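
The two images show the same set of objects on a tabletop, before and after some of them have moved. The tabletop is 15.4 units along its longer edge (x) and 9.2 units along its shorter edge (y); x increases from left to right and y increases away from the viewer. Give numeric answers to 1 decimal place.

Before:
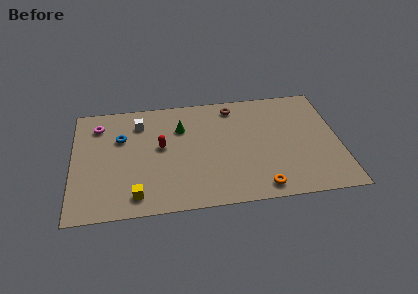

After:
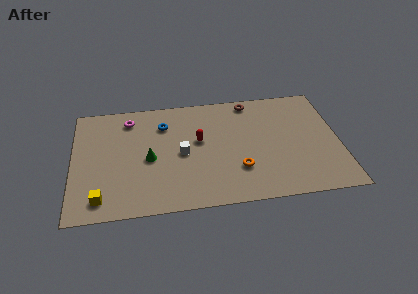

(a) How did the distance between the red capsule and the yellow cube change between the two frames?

+2.9

The distance was about 4.0 in the first image and 6.9 in the second, so they moved 2.9 units further apart.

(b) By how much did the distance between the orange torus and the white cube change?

-5.5

They were about 9.1 units apart before and 3.6 after — 5.5 units closer together.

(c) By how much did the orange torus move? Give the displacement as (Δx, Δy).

(-1.2, 1.6)

From the two frames, the orange torus sits at roughly (10.7, 1.1) before and (9.5, 2.7) after.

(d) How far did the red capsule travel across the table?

2.2

The red capsule was near (5.1, 5.1) before and (7.3, 5.3) after, so it travelled √(2.2² + 0.2²) ≈ 2.2 units.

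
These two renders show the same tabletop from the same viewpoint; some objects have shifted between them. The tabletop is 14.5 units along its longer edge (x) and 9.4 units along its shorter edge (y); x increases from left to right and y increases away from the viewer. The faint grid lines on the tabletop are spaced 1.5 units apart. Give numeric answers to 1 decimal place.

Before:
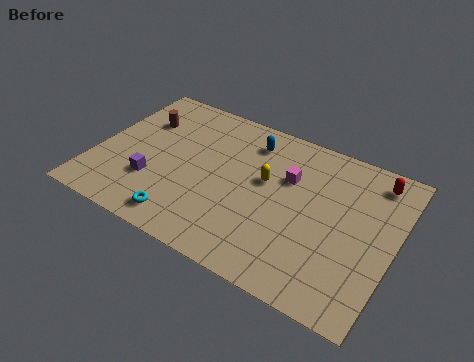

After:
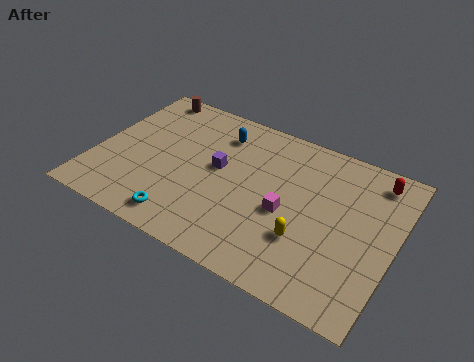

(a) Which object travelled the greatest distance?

the purple cube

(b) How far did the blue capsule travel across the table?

1.5

The blue capsule moved from about (7.1, 7.6) to (5.6, 7.4), a distance of √(1.5² + 0.2²) ≈ 1.5.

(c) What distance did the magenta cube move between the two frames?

2.1

The magenta cube moved from about (9.2, 6.2) to (9.4, 4.1), a distance of √(0.2² + 2.1²) ≈ 2.1.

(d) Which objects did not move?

the red capsule and the cyan torus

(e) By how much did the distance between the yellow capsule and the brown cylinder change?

+3.9

They were about 6.5 units apart before and 10.4 after — 3.9 units further apart.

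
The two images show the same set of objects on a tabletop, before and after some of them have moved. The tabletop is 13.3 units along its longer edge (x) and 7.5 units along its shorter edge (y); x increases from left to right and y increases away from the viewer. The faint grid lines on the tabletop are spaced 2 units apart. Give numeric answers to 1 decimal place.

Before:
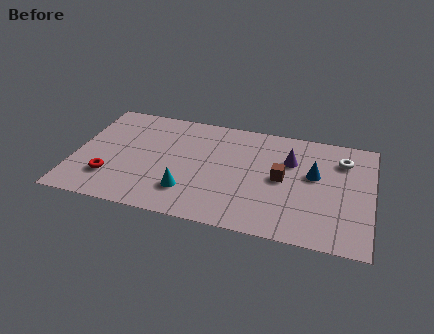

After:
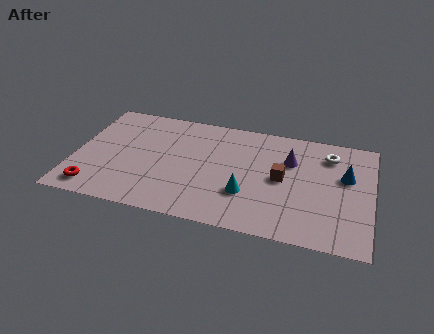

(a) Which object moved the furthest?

the cyan cone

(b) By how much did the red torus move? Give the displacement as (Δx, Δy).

(-0.6, -0.9)

The red torus was at about (1.7, 2.0) and moved to about (1.1, 1.1).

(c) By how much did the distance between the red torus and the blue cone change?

+2.2

The distance was about 9.3 in the first image and 11.5 in the second, so they moved 2.2 units further apart.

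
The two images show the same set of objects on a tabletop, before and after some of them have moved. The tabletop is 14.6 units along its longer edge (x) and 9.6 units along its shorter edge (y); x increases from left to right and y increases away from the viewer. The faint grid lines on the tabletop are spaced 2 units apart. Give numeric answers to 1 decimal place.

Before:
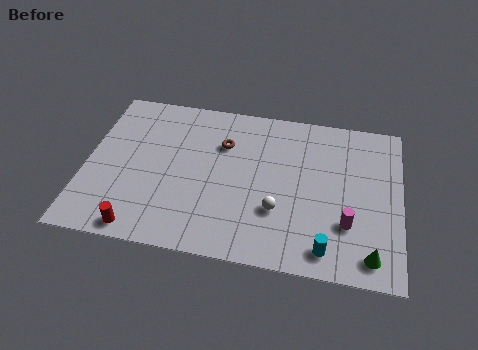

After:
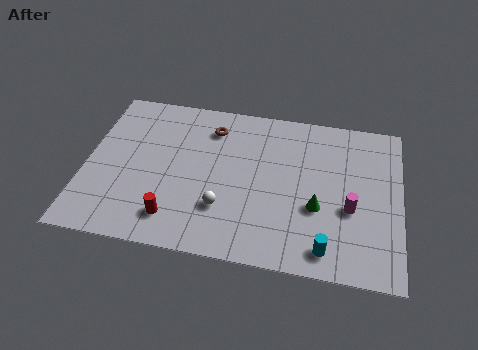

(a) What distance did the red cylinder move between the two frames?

1.7

The red cylinder was near (2.8, 0.9) before and (4.3, 1.8) after, so it travelled √(1.5² + 0.9²) ≈ 1.7 units.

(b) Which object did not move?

the cyan cylinder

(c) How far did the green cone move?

3.4

From (13.3, 1.3) to (10.8, 3.6), the green cone covered √(2.5² + 2.3²) ≈ 3.4 units.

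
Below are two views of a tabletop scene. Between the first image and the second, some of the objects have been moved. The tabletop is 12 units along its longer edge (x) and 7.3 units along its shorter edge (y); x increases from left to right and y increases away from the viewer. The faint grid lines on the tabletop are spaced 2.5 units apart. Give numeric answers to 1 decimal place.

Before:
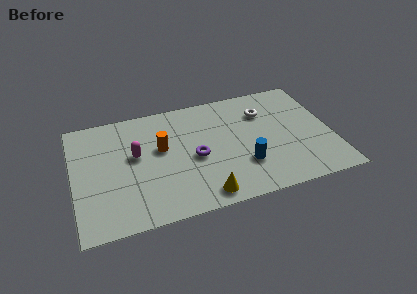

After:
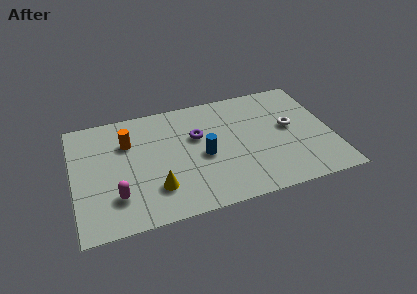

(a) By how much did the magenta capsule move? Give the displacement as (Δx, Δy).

(-1.0, -2.3)

The magenta capsule started near (2.9, 4.2) and ended near (1.9, 1.9).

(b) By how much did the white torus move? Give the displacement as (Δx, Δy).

(1.1, -1.3)

The white torus was at about (9.0, 5.3) and moved to about (10.1, 4.0).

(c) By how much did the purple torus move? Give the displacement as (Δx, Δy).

(0.2, 1.3)

The purple torus started near (5.6, 3.3) and ended near (5.8, 4.6).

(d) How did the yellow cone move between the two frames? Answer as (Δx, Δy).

(-2.1, 1.0)

The yellow cone started near (5.8, 0.9) and ended near (3.7, 1.9).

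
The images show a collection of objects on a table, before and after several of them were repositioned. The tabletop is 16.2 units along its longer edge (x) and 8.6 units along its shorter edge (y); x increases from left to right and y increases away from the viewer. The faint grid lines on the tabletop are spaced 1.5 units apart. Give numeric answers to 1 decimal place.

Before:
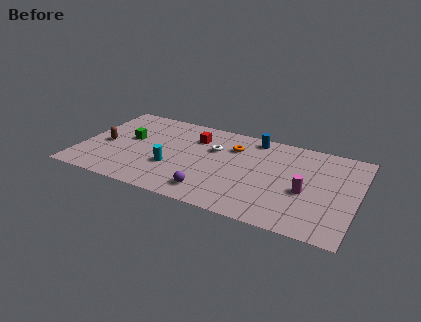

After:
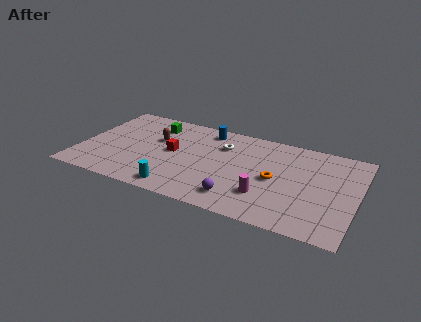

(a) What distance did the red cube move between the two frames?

2.2

The red cube was near (6.5, 6.4) before and (5.4, 4.5) after, so it travelled √(1.1² + 1.9²) ≈ 2.2 units.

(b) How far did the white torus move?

0.7

From (7.7, 5.7) to (8.2, 6.2), the white torus covered √(0.5² + 0.5²) ≈ 0.7 units.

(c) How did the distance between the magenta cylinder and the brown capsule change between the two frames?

-4.5

They were about 11.9 units apart before and 7.4 after — 4.5 units closer together.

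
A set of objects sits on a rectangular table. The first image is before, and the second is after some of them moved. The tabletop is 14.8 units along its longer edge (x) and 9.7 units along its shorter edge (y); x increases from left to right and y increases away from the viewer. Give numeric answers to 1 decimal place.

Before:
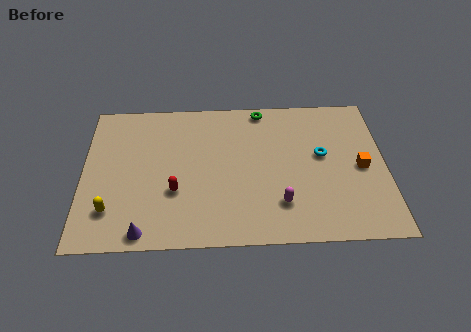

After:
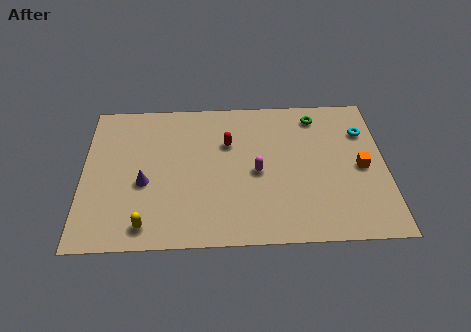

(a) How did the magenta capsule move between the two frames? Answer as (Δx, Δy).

(-1.1, 2.1)

The magenta capsule started near (9.6, 2.4) and ended near (8.5, 4.5).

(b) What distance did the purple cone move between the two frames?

3.1

From (3.0, 0.9) to (3.0, 4.0), the purple cone covered √(0.0² + 3.1²) ≈ 3.1 units.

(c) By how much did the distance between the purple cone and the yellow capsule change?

+0.6

The distance was about 2.1 in the first image and 2.7 in the second, so they moved 0.6 units further apart.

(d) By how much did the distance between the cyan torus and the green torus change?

-1.8

They were about 4.4 units apart before and 2.6 after — 1.8 units closer together.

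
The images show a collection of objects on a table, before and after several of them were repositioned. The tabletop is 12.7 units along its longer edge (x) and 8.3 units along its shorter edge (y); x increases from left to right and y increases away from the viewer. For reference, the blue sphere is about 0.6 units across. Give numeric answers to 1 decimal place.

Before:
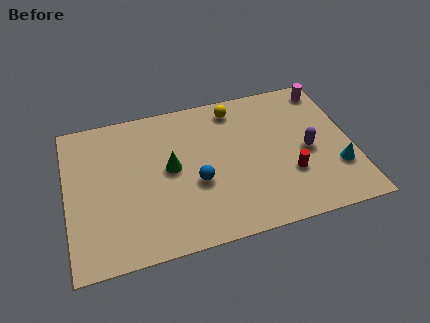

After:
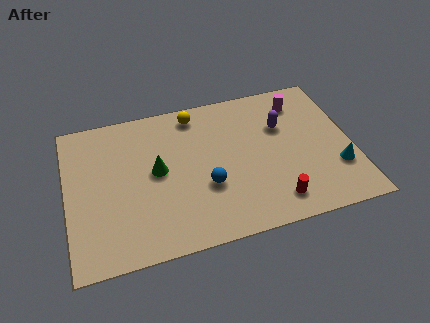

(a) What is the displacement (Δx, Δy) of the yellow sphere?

(-1.8, 0.1)

The yellow sphere was at about (7.7, 7.1) and moved to about (5.9, 7.2).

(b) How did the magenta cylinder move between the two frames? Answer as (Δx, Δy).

(-1.3, -0.5)

The magenta cylinder was at about (11.9, 7.2) and moved to about (10.6, 6.7).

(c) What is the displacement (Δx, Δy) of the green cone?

(-0.6, 0.0)

From the two frames, the green cone sits at roughly (4.6, 4.4) before and (4.0, 4.4) after.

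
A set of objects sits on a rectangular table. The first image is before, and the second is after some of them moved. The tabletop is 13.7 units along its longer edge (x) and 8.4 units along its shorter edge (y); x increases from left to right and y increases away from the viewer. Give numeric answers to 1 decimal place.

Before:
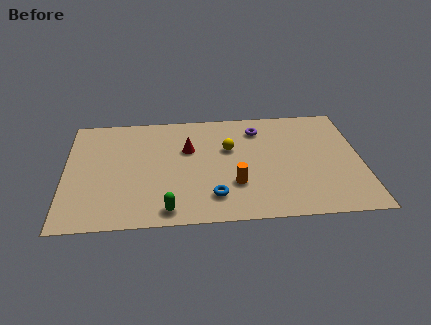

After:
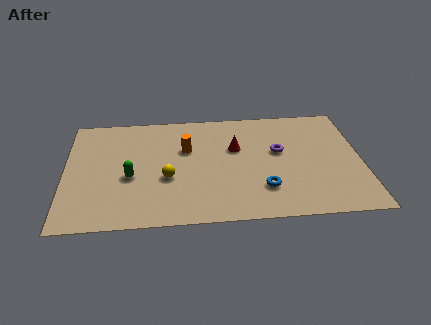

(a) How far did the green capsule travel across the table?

3.0

The green capsule was near (4.7, 1.0) before and (3.0, 3.5) after, so it travelled √(1.7² + 2.5²) ≈ 3.0 units.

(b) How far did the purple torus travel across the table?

2.0

The purple torus was near (9.0, 6.7) before and (9.9, 4.9) after, so it travelled √(0.9² + 1.8²) ≈ 2.0 units.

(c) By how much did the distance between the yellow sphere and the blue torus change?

+0.9

The distance was about 3.6 in the first image and 4.5 in the second, so they moved 0.9 units further apart.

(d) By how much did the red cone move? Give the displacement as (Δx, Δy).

(2.2, -0.1)

From the two frames, the red cone sits at roughly (5.7, 5.4) before and (7.9, 5.3) after.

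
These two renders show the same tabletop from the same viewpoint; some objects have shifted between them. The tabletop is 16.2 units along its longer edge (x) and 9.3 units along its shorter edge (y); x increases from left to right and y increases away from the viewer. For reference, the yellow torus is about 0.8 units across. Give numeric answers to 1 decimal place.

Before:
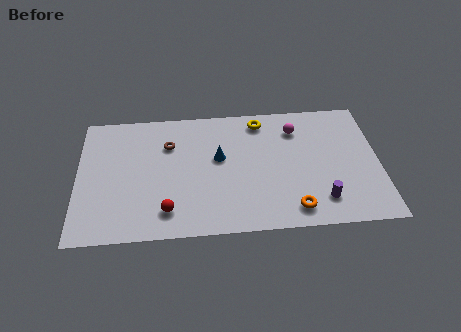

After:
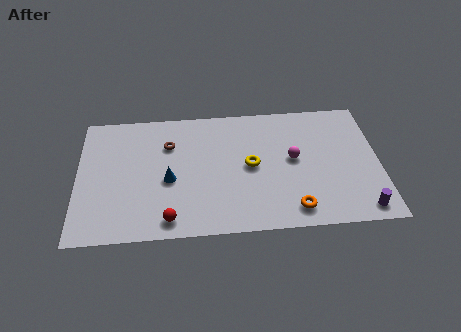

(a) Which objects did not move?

the brown torus and the orange torus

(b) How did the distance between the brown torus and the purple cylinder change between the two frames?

+2.2

Before: roughly 9.4 units apart; after: 11.6. That's 2.2 units further apart.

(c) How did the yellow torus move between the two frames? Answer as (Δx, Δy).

(-0.6, -3.3)

The yellow torus was at about (9.9, 8.0) and moved to about (9.3, 4.7).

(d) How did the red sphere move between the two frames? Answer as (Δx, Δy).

(0.1, -0.6)

The red sphere started near (4.8, 1.8) and ended near (4.9, 1.2).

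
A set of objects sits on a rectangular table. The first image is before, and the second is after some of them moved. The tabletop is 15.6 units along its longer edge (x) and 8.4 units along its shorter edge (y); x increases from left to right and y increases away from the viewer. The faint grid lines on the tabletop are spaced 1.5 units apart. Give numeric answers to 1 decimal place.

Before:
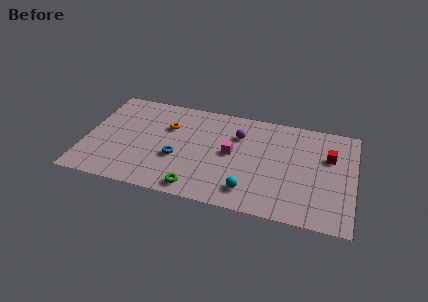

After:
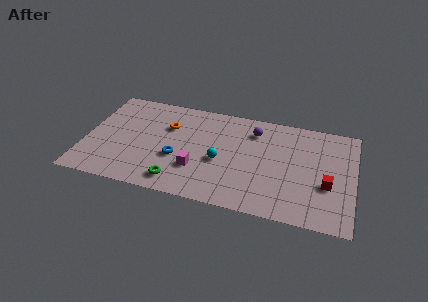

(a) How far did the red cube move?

2.3

From (14.1, 5.5) to (14.1, 3.2), the red cube covered √(0.0² + 2.3²) ≈ 2.3 units.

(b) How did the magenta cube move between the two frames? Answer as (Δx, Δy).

(-1.9, -1.8)

The magenta cube started near (8.5, 4.4) and ended near (6.6, 2.6).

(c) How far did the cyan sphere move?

2.7

The cyan sphere was near (9.7, 1.6) before and (7.9, 3.6) after, so it travelled √(1.8² + 2.0²) ≈ 2.7 units.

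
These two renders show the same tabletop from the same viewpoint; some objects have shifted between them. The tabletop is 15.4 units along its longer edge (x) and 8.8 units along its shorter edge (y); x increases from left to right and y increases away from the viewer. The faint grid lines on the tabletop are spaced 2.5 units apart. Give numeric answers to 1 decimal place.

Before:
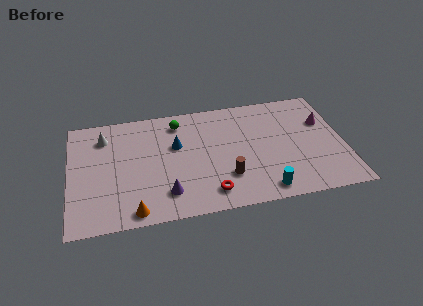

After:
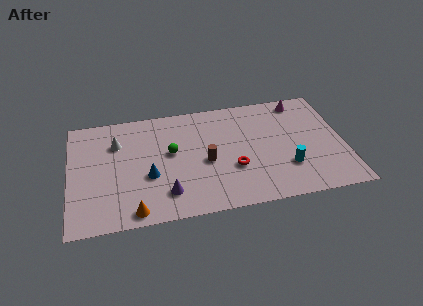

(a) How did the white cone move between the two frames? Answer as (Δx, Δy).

(0.7, -0.6)

From the two frames, the white cone sits at roughly (2.0, 6.9) before and (2.7, 6.3) after.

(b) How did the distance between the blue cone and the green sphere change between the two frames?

+0.3

They were about 1.8 units apart before and 2.1 after — 0.3 units further apart.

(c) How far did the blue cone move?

2.6

From (6.0, 5.5) to (4.4, 3.4), the blue cone covered √(1.6² + 2.1²) ≈ 2.6 units.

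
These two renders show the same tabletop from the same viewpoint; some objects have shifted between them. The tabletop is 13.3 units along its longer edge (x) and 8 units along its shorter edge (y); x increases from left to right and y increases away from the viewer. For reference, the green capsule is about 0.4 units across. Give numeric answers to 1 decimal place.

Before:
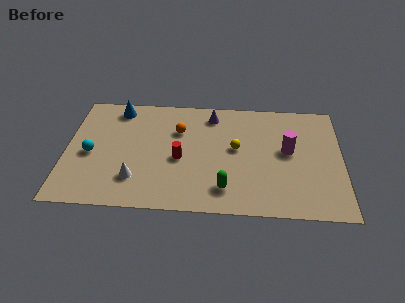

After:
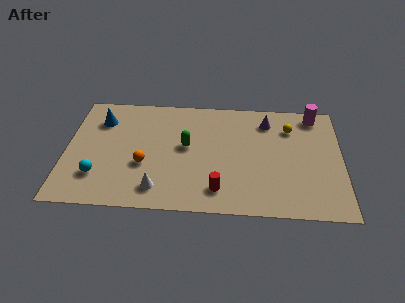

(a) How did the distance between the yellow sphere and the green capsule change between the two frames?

+2.4

Before: roughly 2.8 units apart; after: 5.2. That's 2.4 units further apart.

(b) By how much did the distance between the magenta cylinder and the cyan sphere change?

+2.0

They were about 9.5 units apart before and 11.5 after — 2.0 units further apart.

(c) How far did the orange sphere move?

3.0

The orange sphere was near (5.4, 5.5) before and (3.8, 3.0) after, so it travelled √(1.6² + 2.5²) ≈ 3.0 units.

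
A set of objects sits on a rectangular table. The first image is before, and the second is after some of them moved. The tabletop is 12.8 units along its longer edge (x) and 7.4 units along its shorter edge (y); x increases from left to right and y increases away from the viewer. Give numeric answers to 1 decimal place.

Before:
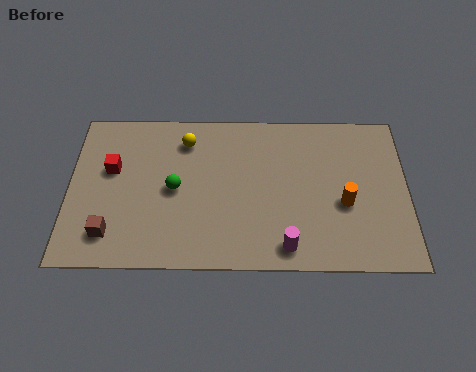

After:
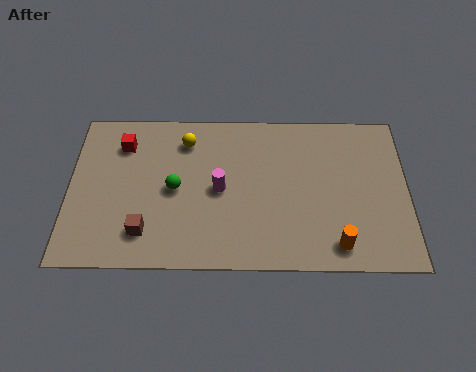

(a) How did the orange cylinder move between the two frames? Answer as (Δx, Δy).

(-0.3, -1.9)

From the two frames, the orange cylinder sits at roughly (10.4, 3.0) before and (10.1, 1.1) after.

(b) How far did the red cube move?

1.3

The red cube was near (1.6, 4.5) before and (2.0, 5.7) after, so it travelled √(0.4² + 1.2²) ≈ 1.3 units.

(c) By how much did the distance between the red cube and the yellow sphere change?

-0.7

The distance was about 3.1 in the first image and 2.4 in the second, so they moved 0.7 units closer together.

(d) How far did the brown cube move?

1.3

The brown cube was near (1.6, 1.5) before and (2.9, 1.6) after, so it travelled √(1.3² + 0.1²) ≈ 1.3 units.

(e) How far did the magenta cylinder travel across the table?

3.6

From (8.2, 1.0) to (5.7, 3.6), the magenta cylinder covered √(2.5² + 2.6²) ≈ 3.6 units.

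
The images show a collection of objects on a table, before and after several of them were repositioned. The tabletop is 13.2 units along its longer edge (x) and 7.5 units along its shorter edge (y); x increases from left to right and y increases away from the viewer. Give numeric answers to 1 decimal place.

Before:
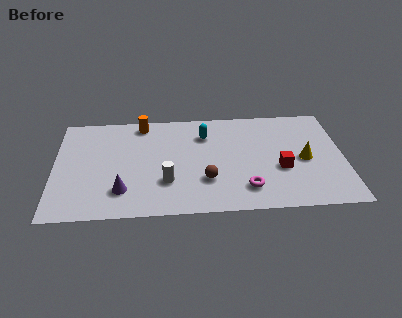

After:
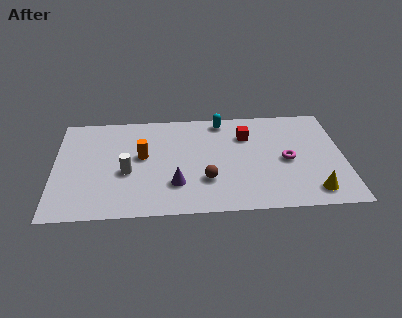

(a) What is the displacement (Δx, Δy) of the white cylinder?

(-1.8, 0.8)

The white cylinder started near (5.1, 2.3) and ended near (3.3, 3.1).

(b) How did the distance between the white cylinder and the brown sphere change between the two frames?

+1.9

Before: roughly 1.8 units apart; after: 3.7. That's 1.9 units further apart.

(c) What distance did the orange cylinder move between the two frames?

2.4

The orange cylinder was near (4.0, 6.6) before and (4.0, 4.2) after, so it travelled √(0.0² + 2.4²) ≈ 2.4 units.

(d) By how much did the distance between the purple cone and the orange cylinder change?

-2.3

They were about 4.9 units apart before and 2.6 after — 2.3 units closer together.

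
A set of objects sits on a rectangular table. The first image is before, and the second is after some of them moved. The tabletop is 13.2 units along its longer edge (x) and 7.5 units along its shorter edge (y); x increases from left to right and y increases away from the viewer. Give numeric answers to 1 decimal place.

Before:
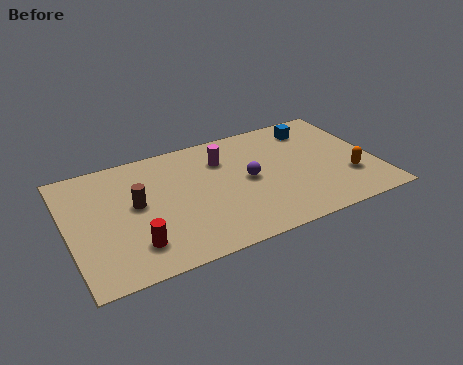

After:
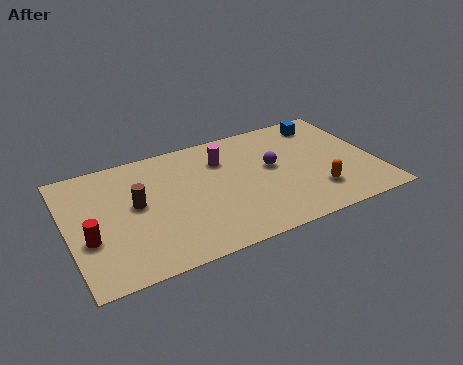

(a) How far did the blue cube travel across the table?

0.5

From (10.9, 6.1) to (11.4, 6.3), the blue cube covered √(0.5² + 0.2²) ≈ 0.5 units.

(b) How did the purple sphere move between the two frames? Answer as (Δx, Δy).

(1.1, 0.4)

The purple sphere started near (7.7, 3.8) and ended near (8.8, 4.2).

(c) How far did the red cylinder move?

2.1

The red cylinder was near (2.6, 1.7) before and (0.8, 2.8) after, so it travelled √(1.8² + 1.1²) ≈ 2.1 units.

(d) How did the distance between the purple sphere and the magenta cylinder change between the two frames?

+0.5

They were about 1.9 units apart before and 2.4 after — 0.5 units further apart.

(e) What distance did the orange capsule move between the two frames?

1.6

The orange capsule was near (11.9, 2.3) before and (10.4, 1.9) after, so it travelled √(1.5² + 0.4²) ≈ 1.6 units.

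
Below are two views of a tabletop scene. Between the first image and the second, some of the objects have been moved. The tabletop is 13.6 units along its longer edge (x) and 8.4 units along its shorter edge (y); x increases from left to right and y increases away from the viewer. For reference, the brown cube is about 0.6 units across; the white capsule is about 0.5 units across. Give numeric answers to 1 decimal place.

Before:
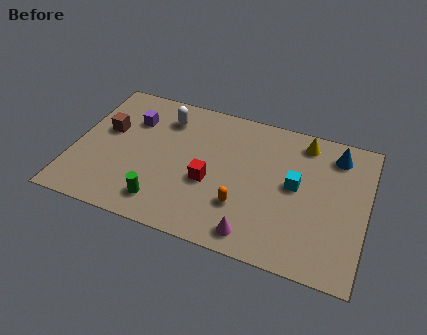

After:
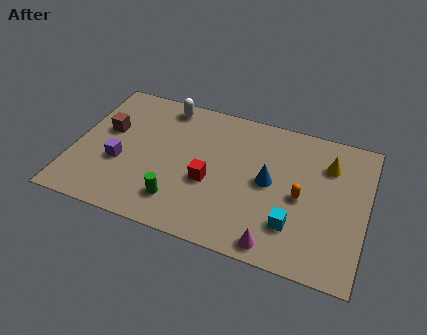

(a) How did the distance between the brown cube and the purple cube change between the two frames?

+0.5

The distance was about 1.5 in the first image and 2.0 in the second, so they moved 0.5 units further apart.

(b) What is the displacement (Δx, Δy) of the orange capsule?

(2.6, 1.4)

The orange capsule was at about (8.0, 2.5) and moved to about (10.6, 3.9).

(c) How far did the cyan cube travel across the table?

2.3

The cyan cube was near (10.3, 4.5) before and (10.4, 2.2) after, so it travelled √(0.1² + 2.3²) ≈ 2.3 units.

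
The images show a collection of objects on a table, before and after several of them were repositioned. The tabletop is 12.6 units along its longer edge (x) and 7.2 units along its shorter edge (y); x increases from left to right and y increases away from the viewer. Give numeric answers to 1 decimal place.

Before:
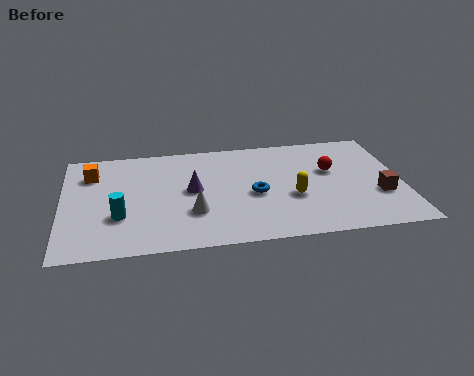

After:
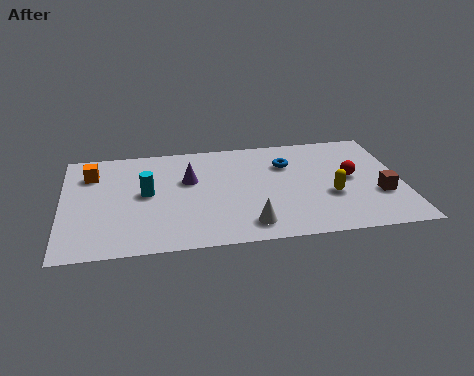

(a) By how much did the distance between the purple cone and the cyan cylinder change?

-1.3

They were about 3.0 units apart before and 1.7 after — 1.3 units closer together.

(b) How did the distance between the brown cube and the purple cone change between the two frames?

+0.3

Before: roughly 7.0 units apart; after: 7.3. That's 0.3 units further apart.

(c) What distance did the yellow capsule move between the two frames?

1.4

From (8.5, 2.8) to (9.9, 2.7), the yellow capsule covered √(1.4² + 0.1²) ≈ 1.4 units.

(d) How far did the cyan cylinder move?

1.7

The cyan cylinder moved from about (2.1, 2.4) to (3.1, 3.8), a distance of √(1.0² + 1.4²) ≈ 1.7.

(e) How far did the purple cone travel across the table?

0.7

The purple cone moved from about (4.8, 3.8) to (4.7, 4.5), a distance of √(0.1² + 0.7²) ≈ 0.7.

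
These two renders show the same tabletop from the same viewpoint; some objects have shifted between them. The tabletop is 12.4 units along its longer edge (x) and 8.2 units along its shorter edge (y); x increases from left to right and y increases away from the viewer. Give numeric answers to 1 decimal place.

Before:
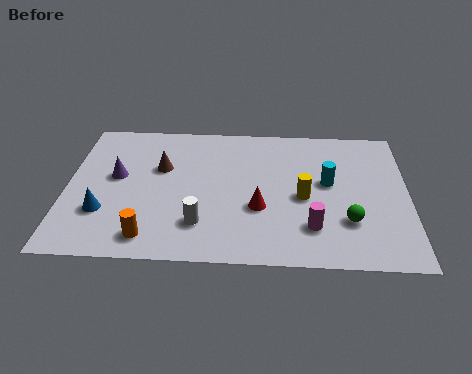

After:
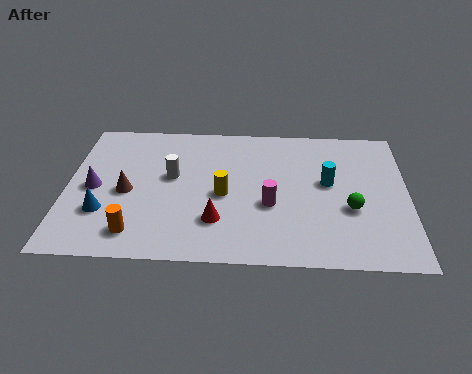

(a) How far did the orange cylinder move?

0.5

The orange cylinder was near (3.1, 1.2) before and (2.6, 1.4) after, so it travelled √(0.5² + 0.2²) ≈ 0.5 units.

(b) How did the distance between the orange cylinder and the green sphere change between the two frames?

+0.7

The distance was about 7.2 in the first image and 7.9 in the second, so they moved 0.7 units further apart.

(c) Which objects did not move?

the blue cone and the cyan cylinder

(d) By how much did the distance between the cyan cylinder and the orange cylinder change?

+0.4

The distance was about 7.2 in the first image and 7.6 in the second, so they moved 0.4 units further apart.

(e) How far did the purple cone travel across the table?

1.1

The purple cone was near (1.8, 4.6) before and (1.0, 3.9) after, so it travelled √(0.8² + 0.7²) ≈ 1.1 units.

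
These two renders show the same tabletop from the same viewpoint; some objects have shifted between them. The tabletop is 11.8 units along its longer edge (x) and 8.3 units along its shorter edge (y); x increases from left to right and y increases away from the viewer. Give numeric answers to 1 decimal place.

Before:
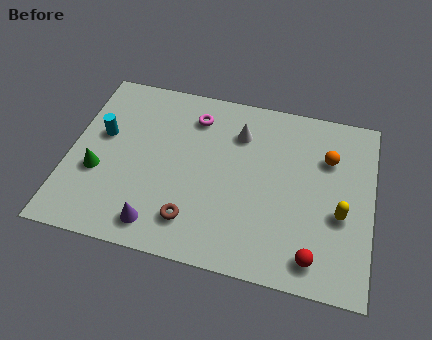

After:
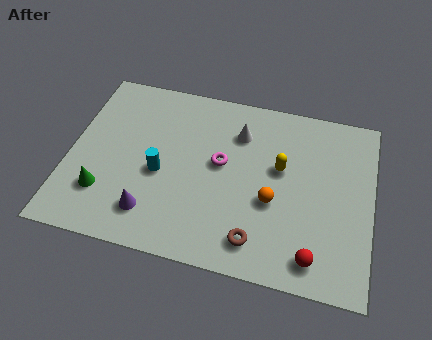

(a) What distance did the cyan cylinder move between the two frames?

2.7

From (1.2, 4.9) to (3.6, 3.6), the cyan cylinder covered √(2.4² + 1.3²) ≈ 2.7 units.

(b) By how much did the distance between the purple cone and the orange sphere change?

-2.9

They were about 7.8 units apart before and 4.9 after — 2.9 units closer together.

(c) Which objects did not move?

the white cone and the red sphere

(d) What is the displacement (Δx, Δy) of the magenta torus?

(1.2, -2.0)

The magenta torus was at about (4.7, 6.6) and moved to about (5.9, 4.6).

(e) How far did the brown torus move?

2.5

The brown torus moved from about (5.0, 1.7) to (7.5, 1.4), a distance of √(2.5² + 0.3²) ≈ 2.5.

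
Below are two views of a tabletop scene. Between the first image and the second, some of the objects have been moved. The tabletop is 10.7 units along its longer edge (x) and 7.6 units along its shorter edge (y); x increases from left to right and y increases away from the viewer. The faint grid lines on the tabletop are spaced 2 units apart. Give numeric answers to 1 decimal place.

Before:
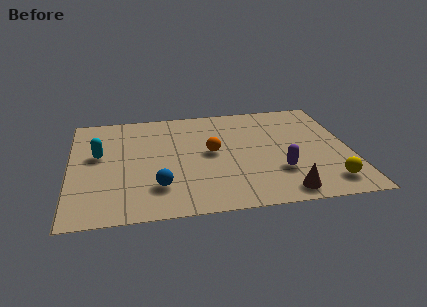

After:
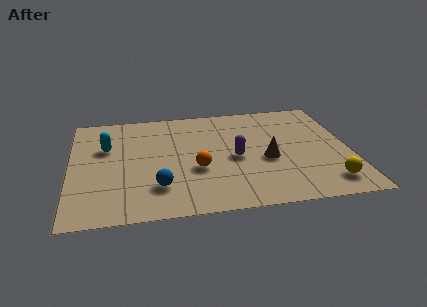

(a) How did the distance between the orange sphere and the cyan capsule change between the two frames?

-0.4

They were about 4.3 units apart before and 3.9 after — 0.4 units closer together.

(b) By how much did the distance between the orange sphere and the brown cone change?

-1.3

The distance was about 4.0 in the first image and 2.7 in the second, so they moved 1.3 units closer together.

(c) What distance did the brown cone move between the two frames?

2.4

The brown cone moved from about (8.0, 0.9) to (7.5, 3.2), a distance of √(0.5² + 2.3²) ≈ 2.4.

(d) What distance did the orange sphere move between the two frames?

1.3

From (5.4, 4.0) to (4.8, 2.9), the orange sphere covered √(0.6² + 1.1²) ≈ 1.3 units.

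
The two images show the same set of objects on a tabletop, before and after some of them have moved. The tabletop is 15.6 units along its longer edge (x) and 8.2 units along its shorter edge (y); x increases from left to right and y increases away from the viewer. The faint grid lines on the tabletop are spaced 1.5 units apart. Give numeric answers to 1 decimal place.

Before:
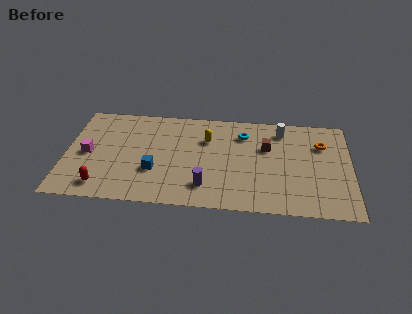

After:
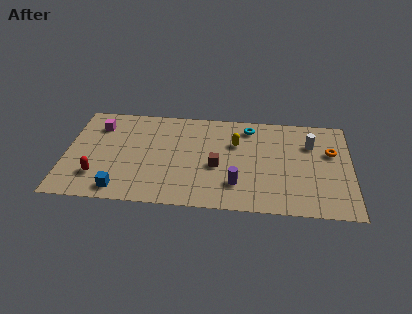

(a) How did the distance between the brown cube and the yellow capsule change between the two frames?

-1.1

Before: roughly 3.3 units apart; after: 2.2. That's 1.1 units closer together.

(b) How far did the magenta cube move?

2.5

From (1.2, 3.9) to (1.7, 6.3), the magenta cube covered √(0.5² + 2.4²) ≈ 2.5 units.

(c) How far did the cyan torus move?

0.7

The cyan torus was near (9.7, 6.3) before and (10.0, 6.9) after, so it travelled √(0.3² + 0.6²) ≈ 0.7 units.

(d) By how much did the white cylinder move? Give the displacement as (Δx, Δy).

(1.6, -1.0)

From the two frames, the white cylinder sits at roughly (11.8, 6.8) before and (13.4, 5.8) after.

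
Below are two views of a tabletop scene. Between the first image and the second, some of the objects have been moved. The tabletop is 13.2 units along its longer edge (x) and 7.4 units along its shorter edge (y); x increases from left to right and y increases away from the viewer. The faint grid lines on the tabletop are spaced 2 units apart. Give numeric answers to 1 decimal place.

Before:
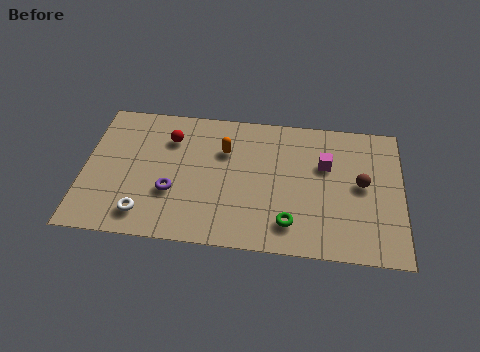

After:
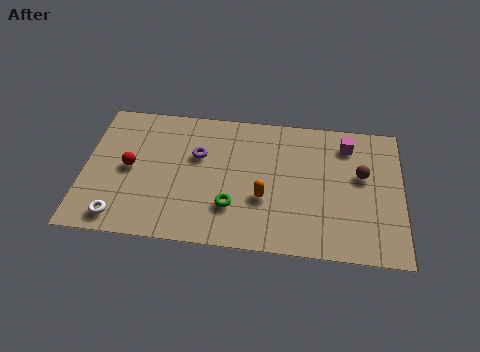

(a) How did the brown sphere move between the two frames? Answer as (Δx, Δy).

(0.0, 0.5)

The brown sphere was at about (11.5, 3.9) and moved to about (11.5, 4.4).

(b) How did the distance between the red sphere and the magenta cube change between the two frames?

+2.8

The distance was about 6.5 in the first image and 9.3 in the second, so they moved 2.8 units further apart.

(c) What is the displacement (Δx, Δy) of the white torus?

(-1.0, -0.3)

From the two frames, the white torus sits at roughly (2.6, 1.3) before and (1.6, 1.0) after.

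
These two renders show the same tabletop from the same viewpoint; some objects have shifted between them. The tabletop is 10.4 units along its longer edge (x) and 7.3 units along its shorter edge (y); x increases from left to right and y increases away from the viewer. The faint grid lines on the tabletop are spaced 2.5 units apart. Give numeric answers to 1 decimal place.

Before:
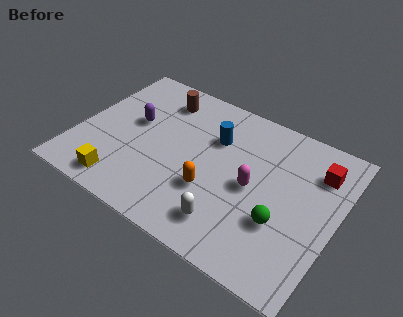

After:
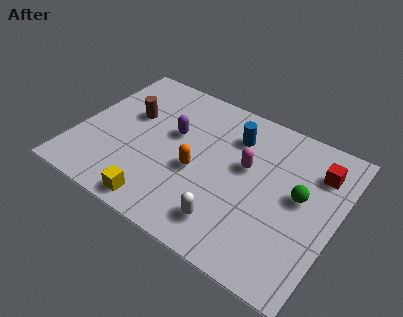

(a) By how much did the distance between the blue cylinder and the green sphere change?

-0.7

Before: roughly 4.0 units apart; after: 3.3. That's 0.7 units closer together.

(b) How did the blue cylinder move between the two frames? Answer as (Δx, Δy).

(0.7, 0.5)

The blue cylinder started near (5.3, 5.0) and ended near (6.0, 5.5).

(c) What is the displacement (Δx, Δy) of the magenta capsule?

(-0.4, 0.8)

The magenta capsule started near (7.1, 3.5) and ended near (6.7, 4.3).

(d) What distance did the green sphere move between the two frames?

1.6

The green sphere was near (8.4, 2.5) before and (8.9, 4.0) after, so it travelled √(0.5² + 1.5²) ≈ 1.6 units.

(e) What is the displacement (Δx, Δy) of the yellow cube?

(1.6, -0.2)

The yellow cube started near (2.2, 1.0) and ended near (3.8, 0.8).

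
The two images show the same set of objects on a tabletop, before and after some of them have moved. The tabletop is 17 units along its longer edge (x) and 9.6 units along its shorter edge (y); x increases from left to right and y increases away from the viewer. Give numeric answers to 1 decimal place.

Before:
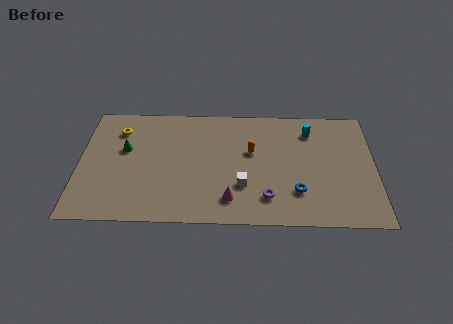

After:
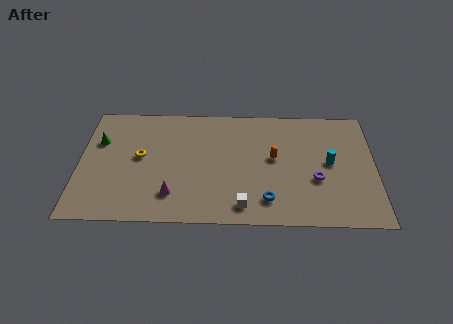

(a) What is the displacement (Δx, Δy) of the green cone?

(-1.5, 0.6)

From the two frames, the green cone sits at roughly (2.6, 5.8) before and (1.1, 6.4) after.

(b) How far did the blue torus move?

1.8

The blue torus moved from about (12.5, 2.6) to (10.8, 1.9), a distance of √(1.7² + 0.7²) ≈ 1.8.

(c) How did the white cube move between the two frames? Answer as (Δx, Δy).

(0.0, -1.6)

From the two frames, the white cube sits at roughly (9.4, 3.0) before and (9.4, 1.4) after.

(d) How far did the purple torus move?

3.2

The purple torus moved from about (10.8, 2.1) to (13.6, 3.6), a distance of √(2.8² + 1.5²) ≈ 3.2.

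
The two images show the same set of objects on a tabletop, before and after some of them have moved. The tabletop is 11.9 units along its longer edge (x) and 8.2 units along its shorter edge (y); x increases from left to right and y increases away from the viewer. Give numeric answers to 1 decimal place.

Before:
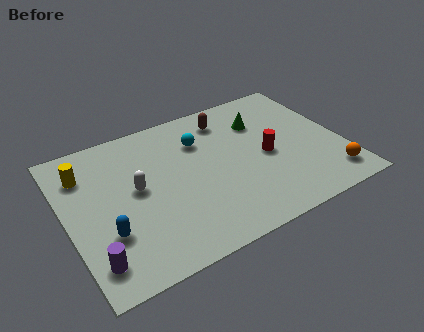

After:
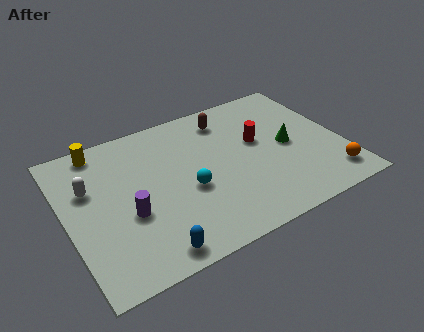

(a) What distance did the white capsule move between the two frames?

2.1

From (3.0, 4.4) to (1.1, 5.3), the white capsule covered √(1.9² + 0.9²) ≈ 2.1 units.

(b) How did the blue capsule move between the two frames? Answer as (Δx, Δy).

(1.6, -1.7)

The blue capsule started near (1.5, 2.6) and ended near (3.1, 0.9).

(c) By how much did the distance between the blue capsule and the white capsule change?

+2.5

Before: roughly 2.3 units apart; after: 4.8. That's 2.5 units further apart.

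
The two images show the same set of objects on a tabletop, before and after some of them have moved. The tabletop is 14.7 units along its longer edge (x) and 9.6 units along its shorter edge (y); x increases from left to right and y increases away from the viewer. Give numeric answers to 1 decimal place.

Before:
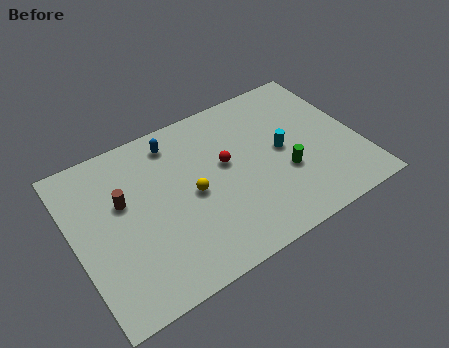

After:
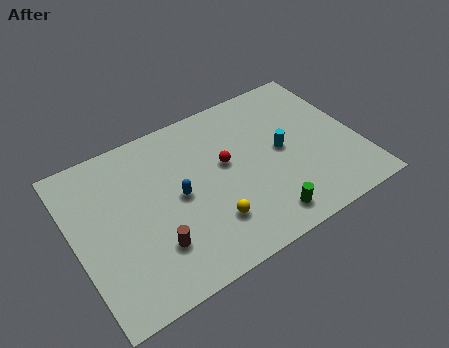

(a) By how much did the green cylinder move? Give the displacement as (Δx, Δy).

(-1.5, -2.1)

The green cylinder started near (10.7, 3.5) and ended near (9.2, 1.4).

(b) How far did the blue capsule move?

3.3

The blue capsule moved from about (5.6, 8.1) to (5.3, 4.8), a distance of √(0.3² + 3.3²) ≈ 3.3.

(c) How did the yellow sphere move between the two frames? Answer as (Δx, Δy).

(0.6, -2.1)

From the two frames, the yellow sphere sits at roughly (6.0, 4.6) before and (6.6, 2.5) after.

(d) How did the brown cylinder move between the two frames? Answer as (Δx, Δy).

(1.1, -3.3)

The brown cylinder started near (2.6, 5.9) and ended near (3.7, 2.6).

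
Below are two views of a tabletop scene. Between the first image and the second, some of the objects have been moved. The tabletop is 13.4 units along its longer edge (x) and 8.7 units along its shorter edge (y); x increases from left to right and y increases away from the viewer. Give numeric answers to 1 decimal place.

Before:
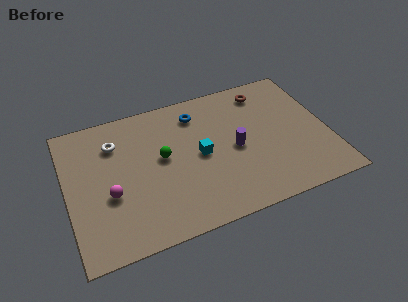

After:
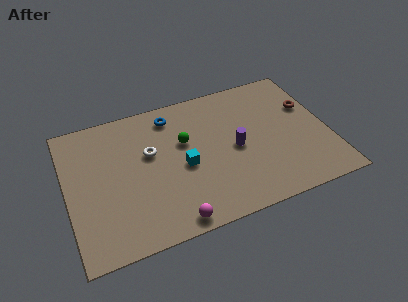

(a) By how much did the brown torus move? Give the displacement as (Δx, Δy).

(2.1, -1.7)

From the two frames, the brown torus sits at roughly (10.5, 7.3) before and (12.6, 5.6) after.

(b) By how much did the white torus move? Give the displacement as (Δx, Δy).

(1.7, -1.2)

The white torus started near (2.6, 6.5) and ended near (4.3, 5.3).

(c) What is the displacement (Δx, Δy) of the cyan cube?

(-0.9, -0.4)

The cyan cube was at about (6.8, 4.3) and moved to about (5.9, 3.9).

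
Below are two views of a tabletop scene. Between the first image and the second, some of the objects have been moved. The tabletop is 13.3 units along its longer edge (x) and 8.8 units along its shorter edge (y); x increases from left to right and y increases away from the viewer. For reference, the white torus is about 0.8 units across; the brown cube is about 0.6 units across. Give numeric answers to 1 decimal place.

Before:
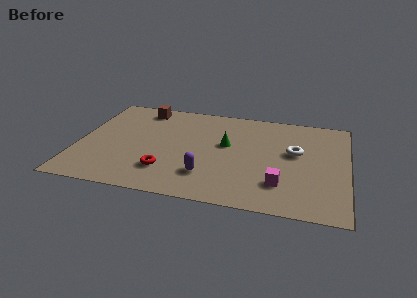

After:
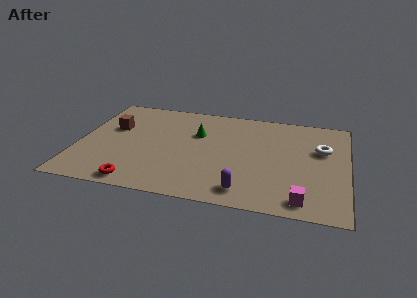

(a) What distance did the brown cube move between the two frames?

2.5

From (2.9, 7.6) to (1.6, 5.5), the brown cube covered √(1.3² + 2.1²) ≈ 2.5 units.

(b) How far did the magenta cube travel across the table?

1.6

The magenta cube was near (10.1, 2.2) before and (11.2, 1.1) after, so it travelled √(1.1² + 1.1²) ≈ 1.6 units.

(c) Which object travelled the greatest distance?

the brown cube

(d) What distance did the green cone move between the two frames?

1.7

The green cone moved from about (7.3, 5.1) to (5.8, 5.8), a distance of √(1.5² + 0.7²) ≈ 1.7.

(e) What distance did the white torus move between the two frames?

1.4

The white torus was near (10.7, 5.1) before and (12.0, 5.6) after, so it travelled √(1.3² + 0.5²) ≈ 1.4 units.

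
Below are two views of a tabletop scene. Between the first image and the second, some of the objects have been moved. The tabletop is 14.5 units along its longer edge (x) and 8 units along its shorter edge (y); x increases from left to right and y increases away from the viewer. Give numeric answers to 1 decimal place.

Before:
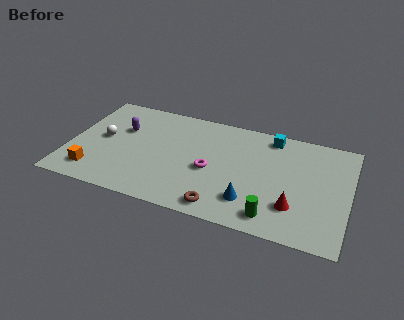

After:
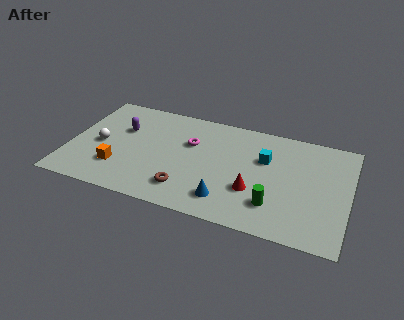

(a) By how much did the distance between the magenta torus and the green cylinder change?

+1.5

They were about 4.1 units apart before and 5.6 after — 1.5 units further apart.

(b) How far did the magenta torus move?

2.1

The magenta torus was near (7.4, 3.5) before and (6.2, 5.2) after, so it travelled √(1.2² + 1.7²) ≈ 2.1 units.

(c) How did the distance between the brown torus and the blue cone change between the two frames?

+0.4

Before: roughly 1.7 units apart; after: 2.1. That's 0.4 units further apart.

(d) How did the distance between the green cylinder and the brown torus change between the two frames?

+1.9

They were about 2.6 units apart before and 4.5 after — 1.9 units further apart.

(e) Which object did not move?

the purple capsule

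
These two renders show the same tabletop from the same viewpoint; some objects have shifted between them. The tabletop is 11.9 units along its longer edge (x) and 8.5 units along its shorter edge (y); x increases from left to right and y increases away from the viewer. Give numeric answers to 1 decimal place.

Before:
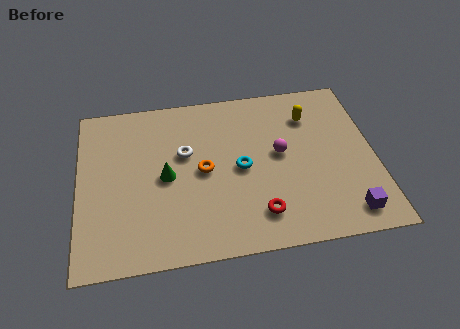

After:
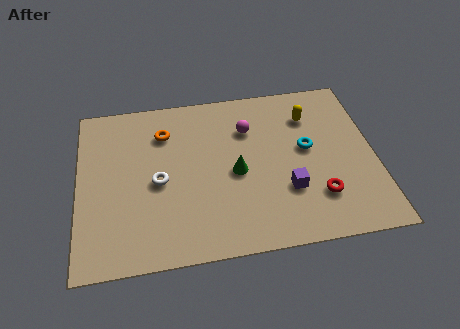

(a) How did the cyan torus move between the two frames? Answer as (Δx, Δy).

(2.7, 0.6)

The cyan torus was at about (6.5, 4.1) and moved to about (9.2, 4.7).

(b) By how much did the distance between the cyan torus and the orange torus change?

+4.4

The distance was about 1.5 in the first image and 5.9 in the second, so they moved 4.4 units further apart.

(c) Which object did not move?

the yellow capsule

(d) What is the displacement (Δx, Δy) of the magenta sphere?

(-1.2, 1.5)

The magenta sphere was at about (8.1, 4.6) and moved to about (6.9, 6.1).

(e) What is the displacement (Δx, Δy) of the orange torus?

(-1.5, 2.2)

The orange torus started near (5.0, 4.2) and ended near (3.5, 6.4).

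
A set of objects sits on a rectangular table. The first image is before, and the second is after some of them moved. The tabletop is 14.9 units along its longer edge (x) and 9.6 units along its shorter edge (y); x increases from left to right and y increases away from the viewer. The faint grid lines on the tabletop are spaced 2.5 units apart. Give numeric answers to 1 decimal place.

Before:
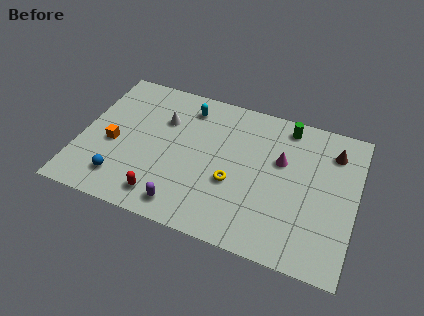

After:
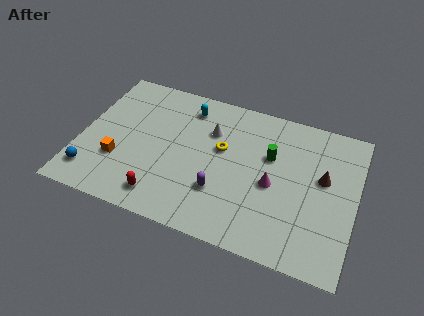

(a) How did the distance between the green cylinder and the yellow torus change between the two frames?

-2.7

Before: roughly 5.3 units apart; after: 2.6. That's 2.7 units closer together.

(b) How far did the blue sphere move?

1.6

The blue sphere was near (2.5, 1.9) before and (0.9, 1.8) after, so it travelled √(1.6² + 0.1²) ≈ 1.6 units.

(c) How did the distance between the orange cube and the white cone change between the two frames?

+2.4

Before: roughly 3.5 units apart; after: 5.9. That's 2.4 units further apart.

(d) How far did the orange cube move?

1.1

The orange cube moved from about (1.8, 4.1) to (2.2, 3.1), a distance of √(0.4² + 1.0²) ≈ 1.1.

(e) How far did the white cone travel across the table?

2.6

The white cone was near (4.3, 6.6) before and (6.9, 6.7) after, so it travelled √(2.6² + 0.1²) ≈ 2.6 units.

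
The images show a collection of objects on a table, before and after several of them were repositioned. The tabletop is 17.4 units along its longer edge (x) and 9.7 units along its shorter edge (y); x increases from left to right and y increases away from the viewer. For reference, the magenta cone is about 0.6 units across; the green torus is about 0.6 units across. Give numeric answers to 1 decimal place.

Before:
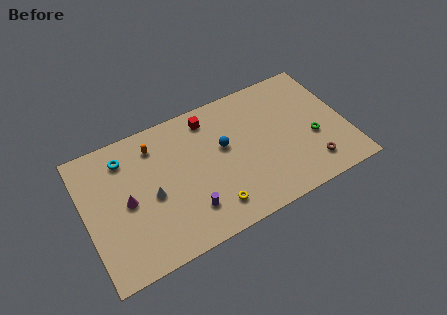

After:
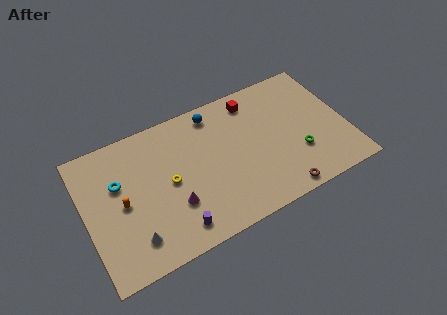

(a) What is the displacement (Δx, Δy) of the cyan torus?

(-0.6, -1.6)

The cyan torus was at about (2.9, 7.8) and moved to about (2.3, 6.2).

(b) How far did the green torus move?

1.3

From (15.1, 3.8) to (14.0, 3.1), the green torus covered √(1.1² + 0.7²) ≈ 1.3 units.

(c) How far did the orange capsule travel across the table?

4.0

The orange capsule moved from about (4.9, 7.8) to (2.4, 4.7), a distance of √(2.5² + 3.1²) ≈ 4.0.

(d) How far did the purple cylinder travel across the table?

1.3

The purple cylinder was near (6.5, 2.3) before and (5.5, 1.5) after, so it travelled √(1.0² + 0.8²) ≈ 1.3 units.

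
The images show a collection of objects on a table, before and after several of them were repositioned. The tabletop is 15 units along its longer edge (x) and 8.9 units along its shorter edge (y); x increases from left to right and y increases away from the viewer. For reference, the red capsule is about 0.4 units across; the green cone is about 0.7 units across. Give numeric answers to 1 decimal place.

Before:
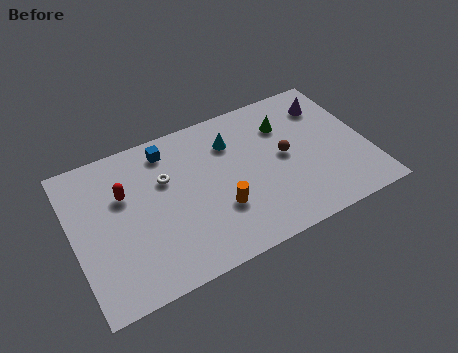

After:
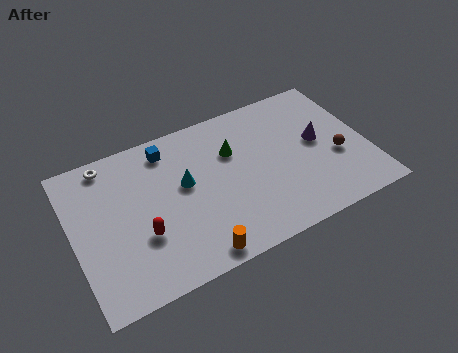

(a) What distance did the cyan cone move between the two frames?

3.0

The cyan cone moved from about (8.3, 6.6) to (5.7, 5.1), a distance of √(2.6² + 1.5²) ≈ 3.0.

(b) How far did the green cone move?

2.8

From (11.1, 6.5) to (8.3, 6.0), the green cone covered √(2.8² + 0.5²) ≈ 2.8 units.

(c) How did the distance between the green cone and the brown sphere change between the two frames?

+3.8

Before: roughly 1.9 units apart; after: 5.7. That's 3.8 units further apart.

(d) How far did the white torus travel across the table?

3.4

The white torus was near (4.8, 5.8) before and (2.1, 7.9) after, so it travelled √(2.7² + 2.1²) ≈ 3.4 units.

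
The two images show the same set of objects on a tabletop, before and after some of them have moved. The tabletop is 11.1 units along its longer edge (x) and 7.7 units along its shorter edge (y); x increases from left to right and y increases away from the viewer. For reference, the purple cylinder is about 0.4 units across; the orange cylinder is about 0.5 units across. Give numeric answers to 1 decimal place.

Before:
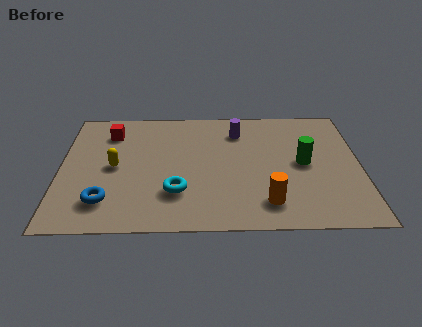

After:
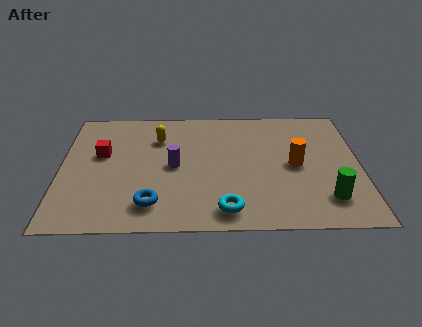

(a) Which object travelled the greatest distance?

the purple cylinder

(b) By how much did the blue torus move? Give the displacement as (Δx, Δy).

(1.7, -0.2)

The blue torus started near (1.7, 1.7) and ended near (3.4, 1.5).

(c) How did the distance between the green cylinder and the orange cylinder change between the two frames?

-0.4

They were about 2.8 units apart before and 2.4 after — 0.4 units closer together.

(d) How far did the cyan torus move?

2.1

The cyan torus moved from about (4.3, 2.2) to (6.1, 1.1), a distance of √(1.8² + 1.1²) ≈ 2.1.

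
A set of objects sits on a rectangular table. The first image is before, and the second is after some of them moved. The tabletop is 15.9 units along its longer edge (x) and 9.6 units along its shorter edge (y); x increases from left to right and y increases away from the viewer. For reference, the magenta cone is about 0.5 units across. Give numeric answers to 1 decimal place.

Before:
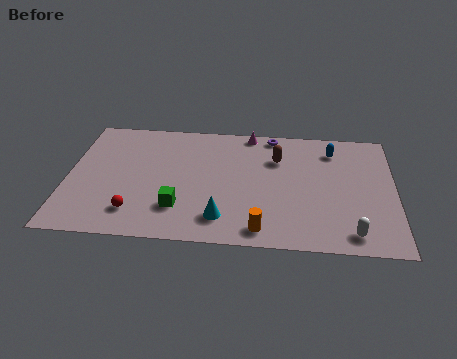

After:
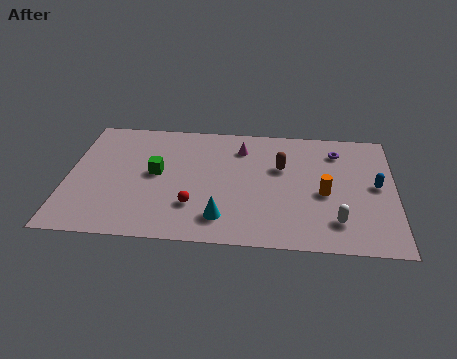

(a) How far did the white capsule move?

1.1

The white capsule moved from about (13.8, 1.3) to (13.1, 2.1), a distance of √(0.7² + 0.8²) ≈ 1.1.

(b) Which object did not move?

the cyan cone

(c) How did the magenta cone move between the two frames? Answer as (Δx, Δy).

(-0.4, -1.3)

The magenta cone was at about (8.8, 8.8) and moved to about (8.4, 7.5).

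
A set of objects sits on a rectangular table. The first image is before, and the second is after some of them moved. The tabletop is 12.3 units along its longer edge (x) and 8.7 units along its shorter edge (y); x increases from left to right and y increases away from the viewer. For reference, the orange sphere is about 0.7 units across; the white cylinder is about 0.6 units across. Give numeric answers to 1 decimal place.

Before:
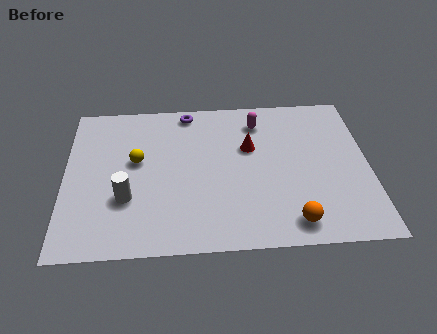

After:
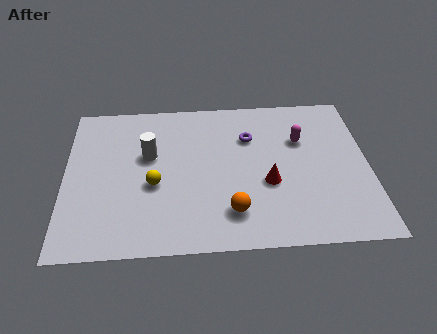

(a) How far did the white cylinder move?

2.6

The white cylinder moved from about (2.5, 2.9) to (3.4, 5.3), a distance of √(0.9² + 2.4²) ≈ 2.6.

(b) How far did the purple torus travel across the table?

3.0

From (5.0, 7.8) to (7.5, 6.1), the purple torus covered √(2.5² + 1.7²) ≈ 3.0 units.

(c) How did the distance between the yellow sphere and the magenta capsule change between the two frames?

+1.0

Before: roughly 5.4 units apart; after: 6.4. That's 1.0 units further apart.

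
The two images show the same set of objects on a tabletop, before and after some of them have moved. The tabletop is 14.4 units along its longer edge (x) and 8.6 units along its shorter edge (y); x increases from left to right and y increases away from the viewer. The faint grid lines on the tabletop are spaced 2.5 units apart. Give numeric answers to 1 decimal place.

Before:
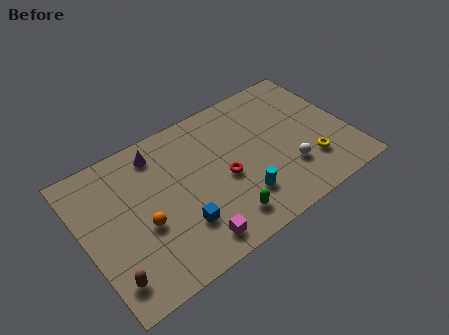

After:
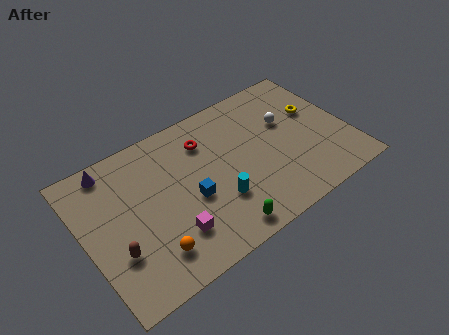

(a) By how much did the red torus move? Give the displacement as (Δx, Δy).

(-0.6, 2.7)

The red torus started near (7.5, 3.8) and ended near (6.9, 6.5).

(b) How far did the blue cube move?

1.4

The blue cube was near (4.8, 2.4) before and (5.6, 3.6) after, so it travelled √(0.8² + 1.2²) ≈ 1.4 units.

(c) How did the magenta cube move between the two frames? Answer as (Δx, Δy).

(-0.9, 1.0)

The magenta cube was at about (5.2, 1.2) and moved to about (4.3, 2.2).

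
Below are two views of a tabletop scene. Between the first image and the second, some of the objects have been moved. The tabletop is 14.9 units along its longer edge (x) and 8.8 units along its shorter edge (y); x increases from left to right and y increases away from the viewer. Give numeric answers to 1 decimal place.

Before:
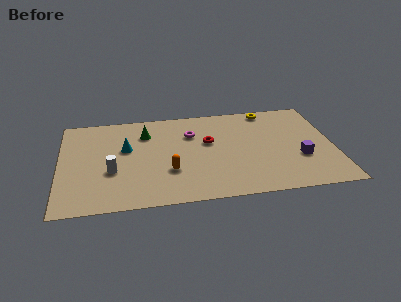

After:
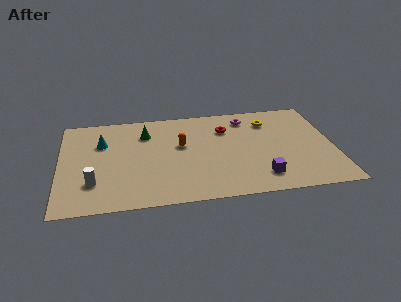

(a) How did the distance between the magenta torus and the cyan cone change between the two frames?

+4.4

They were about 3.7 units apart before and 8.1 after — 4.4 units further apart.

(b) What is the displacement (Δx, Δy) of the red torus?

(1.0, 1.1)

The red torus was at about (8.1, 5.3) and moved to about (9.1, 6.4).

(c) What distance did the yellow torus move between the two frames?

1.1

The yellow torus moved from about (11.5, 7.9) to (11.5, 6.8), a distance of √(0.0² + 1.1²) ≈ 1.1.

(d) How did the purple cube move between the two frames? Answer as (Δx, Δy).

(-2.2, -1.4)

From the two frames, the purple cube sits at roughly (13.0, 3.1) before and (10.8, 1.7) after.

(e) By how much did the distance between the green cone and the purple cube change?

-1.2

Before: roughly 9.0 units apart; after: 7.8. That's 1.2 units closer together.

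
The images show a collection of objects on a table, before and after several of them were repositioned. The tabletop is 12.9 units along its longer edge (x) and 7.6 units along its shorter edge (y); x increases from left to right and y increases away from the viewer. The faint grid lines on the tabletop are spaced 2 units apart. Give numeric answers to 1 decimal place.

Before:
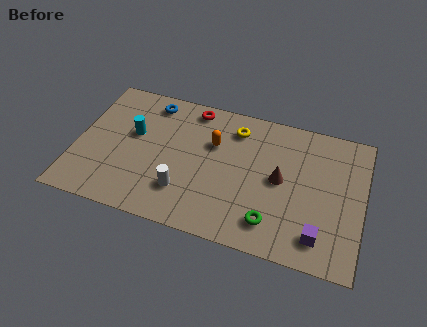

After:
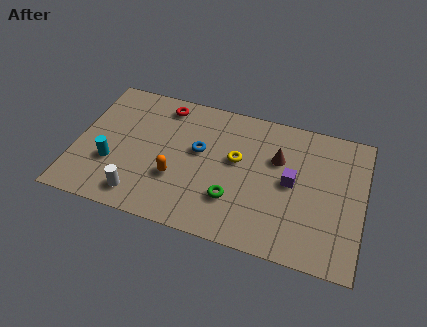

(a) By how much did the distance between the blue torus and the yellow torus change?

-2.2

Before: roughly 3.9 units apart; after: 1.7. That's 2.2 units closer together.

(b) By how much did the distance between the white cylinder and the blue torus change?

-0.9

Before: roughly 4.9 units apart; after: 4.0. That's 0.9 units closer together.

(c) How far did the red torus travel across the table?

1.3

The red torus was near (5.0, 6.7) before and (3.7, 6.5) after, so it travelled √(1.3² + 0.2²) ≈ 1.3 units.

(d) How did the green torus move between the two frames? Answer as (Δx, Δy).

(-1.8, 0.7)

The green torus started near (9.0, 1.5) and ended near (7.2, 2.2).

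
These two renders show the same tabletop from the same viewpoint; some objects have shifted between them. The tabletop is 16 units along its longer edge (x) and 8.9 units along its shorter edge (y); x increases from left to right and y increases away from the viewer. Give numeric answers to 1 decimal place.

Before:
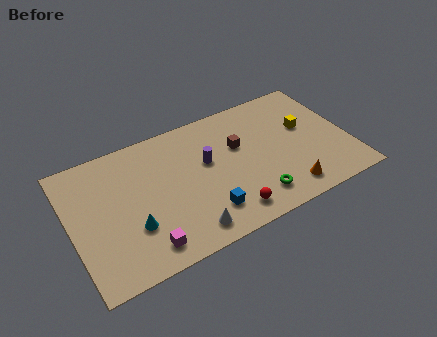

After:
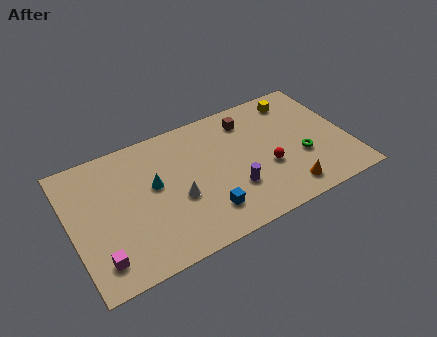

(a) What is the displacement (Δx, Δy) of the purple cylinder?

(1.2, -2.5)

From the two frames, the purple cylinder sits at roughly (7.9, 5.3) before and (9.1, 2.8) after.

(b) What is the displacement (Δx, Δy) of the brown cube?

(0.8, 1.6)

From the two frames, the brown cube sits at roughly (9.8, 5.6) before and (10.6, 7.2) after.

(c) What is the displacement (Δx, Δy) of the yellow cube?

(-0.2, 2.2)

From the two frames, the yellow cube sits at roughly (13.7, 5.3) before and (13.5, 7.5) after.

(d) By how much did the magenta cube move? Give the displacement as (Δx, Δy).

(-2.5, 0.3)

The magenta cube started near (3.8, 1.4) and ended near (1.3, 1.7).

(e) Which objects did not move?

the blue cube and the orange cone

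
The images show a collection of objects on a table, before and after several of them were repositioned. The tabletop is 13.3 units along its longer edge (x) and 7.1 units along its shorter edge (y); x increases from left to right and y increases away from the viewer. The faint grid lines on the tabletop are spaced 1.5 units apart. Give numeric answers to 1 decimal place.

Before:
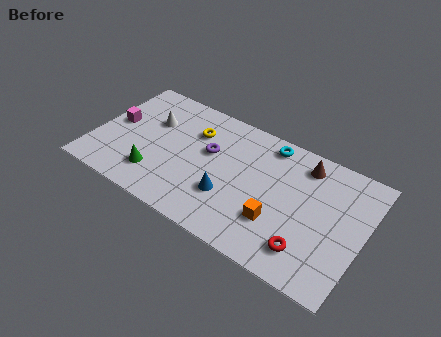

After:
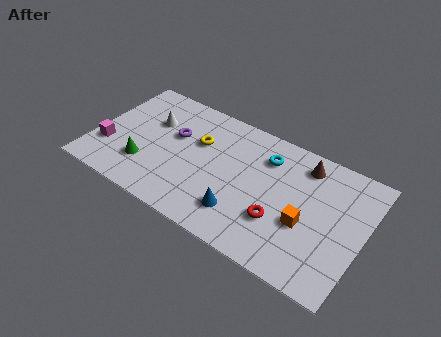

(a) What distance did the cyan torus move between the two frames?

0.8

The cyan torus moved from about (8.3, 6.2) to (8.3, 5.4), a distance of √(0.0² + 0.8²) ≈ 0.8.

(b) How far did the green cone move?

0.7

The green cone was near (3.3, 1.7) before and (2.7, 2.0) after, so it travelled √(0.6² + 0.3²) ≈ 0.7 units.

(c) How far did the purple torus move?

1.8

From (5.6, 4.3) to (3.8, 4.4), the purple torus covered √(1.8² + 0.1²) ≈ 1.8 units.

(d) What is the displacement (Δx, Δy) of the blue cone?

(0.7, -0.6)

The blue cone started near (6.9, 2.3) and ended near (7.6, 1.7).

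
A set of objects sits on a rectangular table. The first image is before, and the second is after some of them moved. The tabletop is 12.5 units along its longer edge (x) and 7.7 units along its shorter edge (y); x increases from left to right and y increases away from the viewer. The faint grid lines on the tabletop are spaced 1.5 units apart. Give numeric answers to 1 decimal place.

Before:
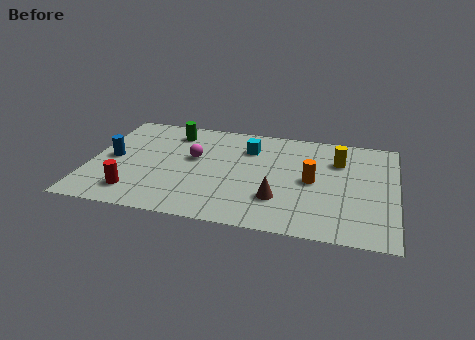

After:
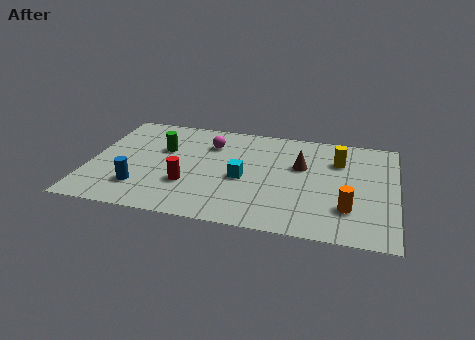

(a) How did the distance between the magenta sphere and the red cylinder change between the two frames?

-0.4

The distance was about 3.7 in the first image and 3.3 in the second, so they moved 0.4 units closer together.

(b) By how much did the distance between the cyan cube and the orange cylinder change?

+1.2

The distance was about 3.3 in the first image and 4.5 in the second, so they moved 1.2 units further apart.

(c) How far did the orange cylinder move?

2.3

The orange cylinder moved from about (9.1, 3.8) to (10.6, 2.1), a distance of √(1.5² + 1.7²) ≈ 2.3.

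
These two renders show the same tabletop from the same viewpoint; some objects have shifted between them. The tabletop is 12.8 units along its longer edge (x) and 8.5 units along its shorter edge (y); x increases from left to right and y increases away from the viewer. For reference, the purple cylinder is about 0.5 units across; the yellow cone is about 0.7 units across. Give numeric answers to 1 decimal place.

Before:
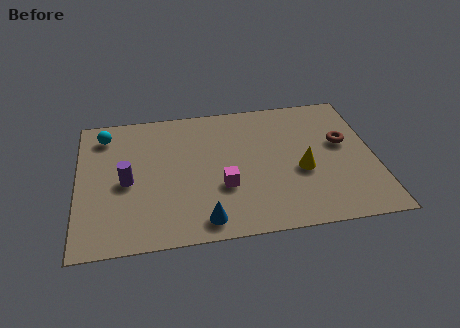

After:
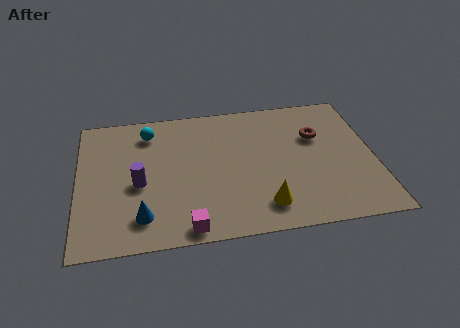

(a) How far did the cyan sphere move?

1.9

The cyan sphere moved from about (1.2, 7.0) to (3.1, 6.9), a distance of √(1.9² + 0.1²) ≈ 1.9.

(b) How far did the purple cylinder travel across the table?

0.5

The purple cylinder moved from about (2.1, 3.9) to (2.6, 3.7), a distance of √(0.5² + 0.2²) ≈ 0.5.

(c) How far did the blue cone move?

2.7

From (5.3, 1.1) to (2.7, 1.7), the blue cone covered √(2.6² + 0.6²) ≈ 2.7 units.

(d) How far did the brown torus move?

1.3

From (11.5, 5.0) to (10.4, 5.6), the brown torus covered √(1.1² + 0.6²) ≈ 1.3 units.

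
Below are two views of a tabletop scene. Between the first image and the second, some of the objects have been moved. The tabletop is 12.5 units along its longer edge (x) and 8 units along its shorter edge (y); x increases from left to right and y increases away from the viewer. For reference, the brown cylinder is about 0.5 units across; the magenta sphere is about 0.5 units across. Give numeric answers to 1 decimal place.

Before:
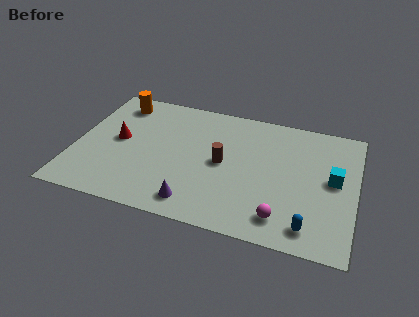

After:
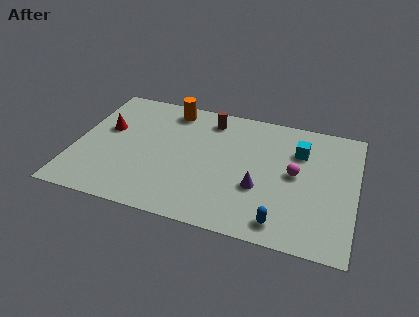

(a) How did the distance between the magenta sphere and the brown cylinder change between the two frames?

+0.9

They were about 3.8 units apart before and 4.7 after — 0.9 units further apart.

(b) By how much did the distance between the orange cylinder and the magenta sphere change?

-3.0

The distance was about 9.4 in the first image and 6.4 in the second, so they moved 3.0 units closer together.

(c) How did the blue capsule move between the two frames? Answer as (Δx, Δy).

(-1.2, -0.1)

From the two frames, the blue capsule sits at roughly (10.6, 1.2) before and (9.4, 1.1) after.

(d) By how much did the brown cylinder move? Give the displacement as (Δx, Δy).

(-0.8, 2.7)

From the two frames, the brown cylinder sits at roughly (6.6, 4.0) before and (5.8, 6.7) after.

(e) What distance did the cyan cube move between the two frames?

2.1

The cyan cube moved from about (11.5, 4.3) to (9.9, 5.7), a distance of √(1.6² + 1.4²) ≈ 2.1.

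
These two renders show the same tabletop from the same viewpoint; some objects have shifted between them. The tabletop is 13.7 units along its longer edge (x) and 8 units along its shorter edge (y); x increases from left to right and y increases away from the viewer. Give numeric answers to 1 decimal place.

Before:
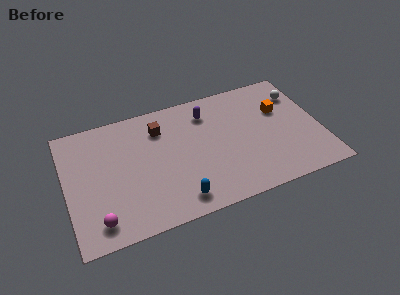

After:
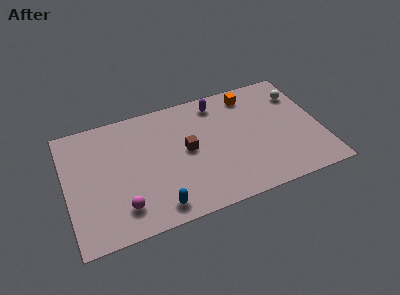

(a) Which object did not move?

the white sphere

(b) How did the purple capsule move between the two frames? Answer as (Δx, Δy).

(0.6, 0.5)

The purple capsule started near (7.8, 6.3) and ended near (8.4, 6.8).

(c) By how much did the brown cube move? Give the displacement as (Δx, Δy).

(1.3, -1.9)

From the two frames, the brown cube sits at roughly (5.2, 6.1) before and (6.5, 4.2) after.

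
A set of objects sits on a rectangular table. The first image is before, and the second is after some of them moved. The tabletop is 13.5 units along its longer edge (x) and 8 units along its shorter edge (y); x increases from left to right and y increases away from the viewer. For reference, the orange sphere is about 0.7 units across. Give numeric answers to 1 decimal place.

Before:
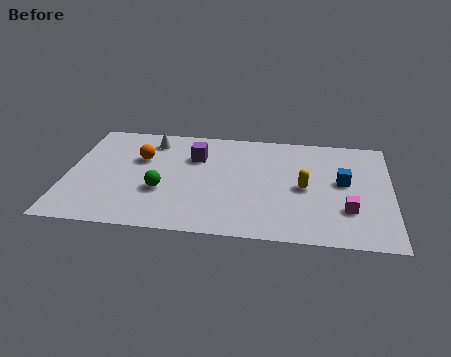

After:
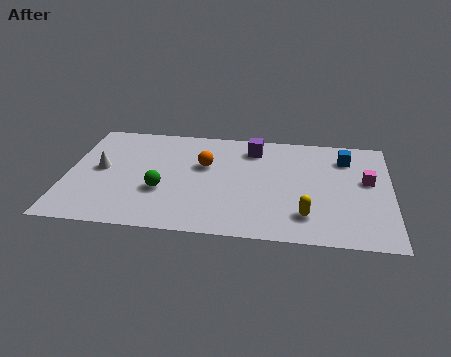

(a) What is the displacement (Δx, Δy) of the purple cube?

(2.4, 0.9)

From the two frames, the purple cube sits at roughly (5.3, 5.6) before and (7.7, 6.5) after.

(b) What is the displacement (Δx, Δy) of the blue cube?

(0.1, 1.8)

From the two frames, the blue cube sits at roughly (11.5, 4.4) before and (11.6, 6.2) after.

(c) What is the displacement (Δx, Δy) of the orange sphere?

(2.7, -0.2)

The orange sphere started near (3.0, 5.2) and ended near (5.7, 5.0).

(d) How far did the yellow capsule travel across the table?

2.0

The yellow capsule moved from about (9.9, 3.8) to (10.0, 1.8), a distance of √(0.1² + 2.0²) ≈ 2.0.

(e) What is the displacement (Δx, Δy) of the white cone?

(-2.0, -2.4)

From the two frames, the white cone sits at roughly (3.4, 6.6) before and (1.4, 4.2) after.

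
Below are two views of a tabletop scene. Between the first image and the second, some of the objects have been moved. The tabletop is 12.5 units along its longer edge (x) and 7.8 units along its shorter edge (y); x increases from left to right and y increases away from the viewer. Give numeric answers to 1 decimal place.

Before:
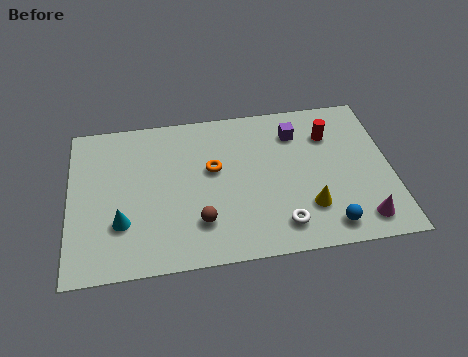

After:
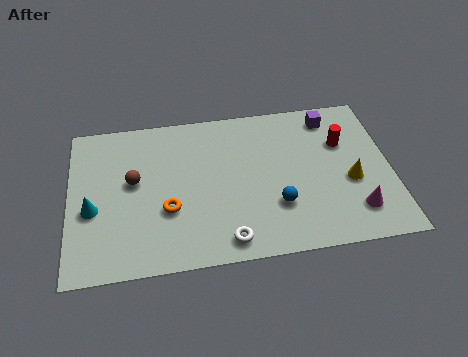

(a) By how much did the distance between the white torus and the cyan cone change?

-0.6

They were about 6.2 units apart before and 5.6 after — 0.6 units closer together.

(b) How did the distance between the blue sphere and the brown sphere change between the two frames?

+0.9

Before: roughly 5.0 units apart; after: 5.9. That's 0.9 units further apart.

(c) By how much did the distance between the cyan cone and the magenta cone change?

+0.9

Before: roughly 9.3 units apart; after: 10.2. That's 0.9 units further apart.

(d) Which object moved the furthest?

the brown sphere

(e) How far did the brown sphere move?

3.5

The brown sphere was near (5.0, 2.0) before and (2.5, 4.4) after, so it travelled √(2.5² + 2.4²) ≈ 3.5 units.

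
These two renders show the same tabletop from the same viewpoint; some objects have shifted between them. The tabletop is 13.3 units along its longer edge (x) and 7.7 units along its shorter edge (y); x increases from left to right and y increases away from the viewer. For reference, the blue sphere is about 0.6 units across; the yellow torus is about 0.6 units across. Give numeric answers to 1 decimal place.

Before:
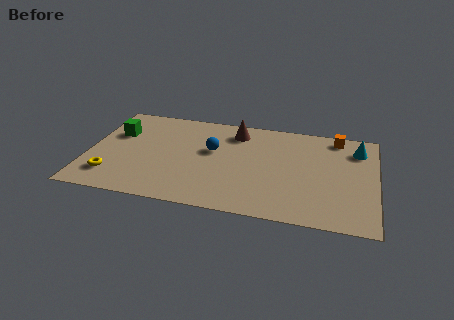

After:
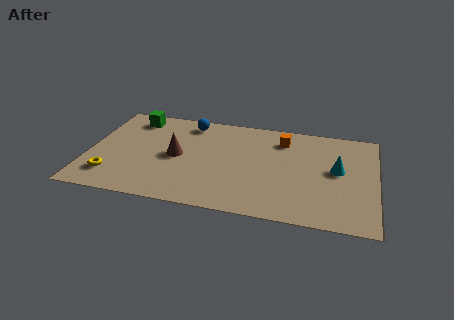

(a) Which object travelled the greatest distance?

the brown cone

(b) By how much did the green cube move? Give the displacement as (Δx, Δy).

(0.7, 1.4)

The green cube started near (1.2, 5.1) and ended near (1.9, 6.5).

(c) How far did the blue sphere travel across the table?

2.3

The blue sphere was near (5.7, 4.6) before and (4.5, 6.6) after, so it travelled √(1.2² + 2.0²) ≈ 2.3 units.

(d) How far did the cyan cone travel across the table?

2.0

The cyan cone moved from about (12.4, 6.0) to (11.5, 4.2), a distance of √(0.9² + 1.8²) ≈ 2.0.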